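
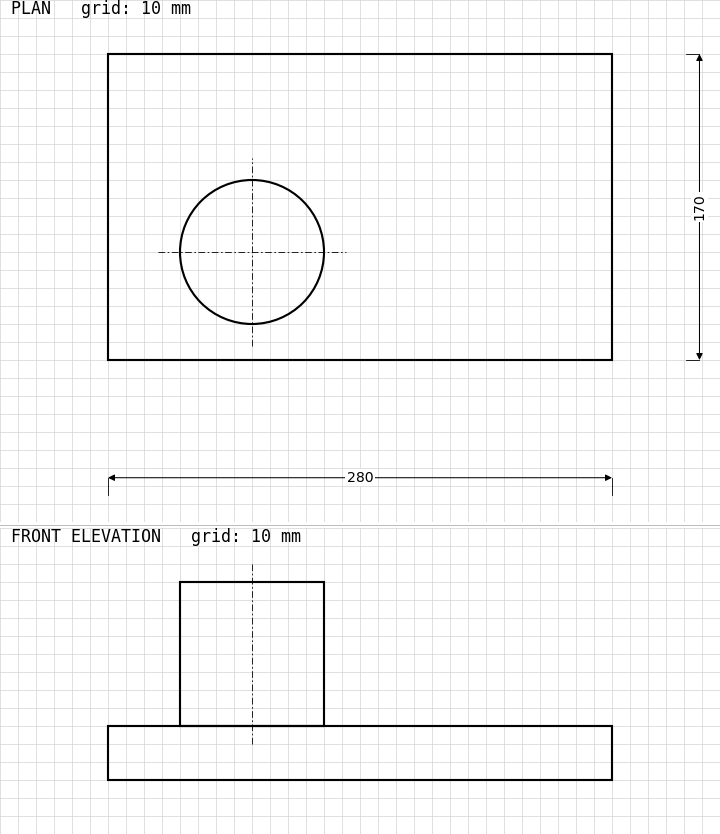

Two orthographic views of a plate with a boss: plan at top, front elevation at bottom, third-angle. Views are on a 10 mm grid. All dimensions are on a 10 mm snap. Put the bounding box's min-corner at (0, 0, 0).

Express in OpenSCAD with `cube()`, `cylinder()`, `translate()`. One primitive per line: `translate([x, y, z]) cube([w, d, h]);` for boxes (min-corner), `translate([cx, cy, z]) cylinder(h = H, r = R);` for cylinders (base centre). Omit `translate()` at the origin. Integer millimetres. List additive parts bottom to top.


cube([280, 170, 30]);
translate([80, 60, 30]) cylinder(h = 80, r = 40);


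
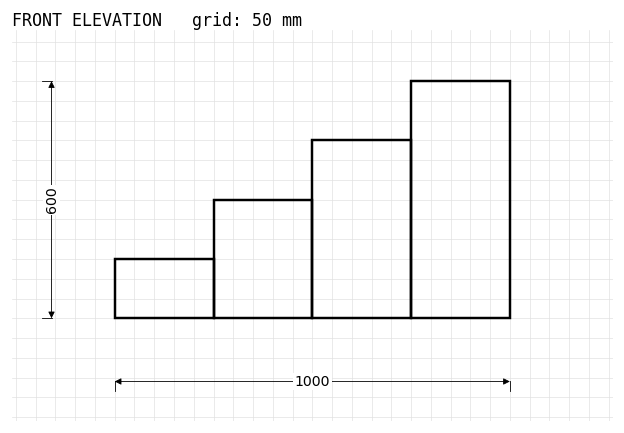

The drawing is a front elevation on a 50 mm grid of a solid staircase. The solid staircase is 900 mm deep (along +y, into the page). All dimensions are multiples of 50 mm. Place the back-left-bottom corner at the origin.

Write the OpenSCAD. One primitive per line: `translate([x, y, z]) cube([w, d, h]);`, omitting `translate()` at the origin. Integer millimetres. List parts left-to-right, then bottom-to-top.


cube([250, 900, 150]);
translate([250, 0, 0]) cube([250, 900, 300]);
translate([500, 0, 0]) cube([250, 900, 450]);
translate([750, 0, 0]) cube([250, 900, 600]);


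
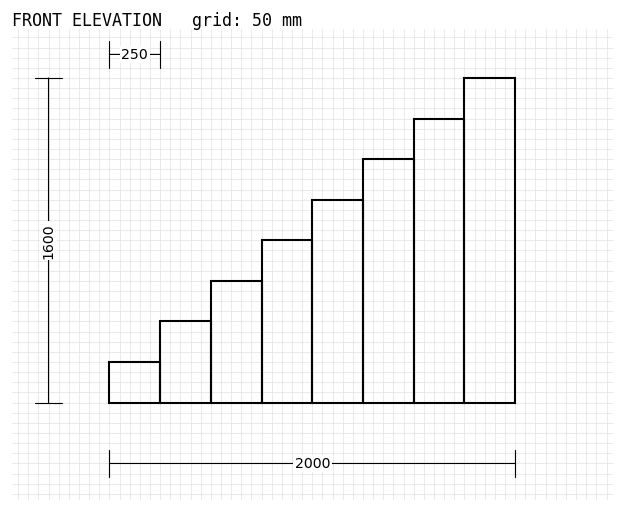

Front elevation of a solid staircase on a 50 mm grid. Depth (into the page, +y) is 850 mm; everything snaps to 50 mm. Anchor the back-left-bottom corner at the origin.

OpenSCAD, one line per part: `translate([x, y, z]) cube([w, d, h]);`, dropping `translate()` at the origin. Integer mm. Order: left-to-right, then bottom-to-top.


cube([250, 850, 200]);
translate([250, 0, 0]) cube([250, 850, 400]);
translate([500, 0, 0]) cube([250, 850, 600]);
translate([750, 0, 0]) cube([250, 850, 800]);
translate([1000, 0, 0]) cube([250, 850, 1000]);
translate([1250, 0, 0]) cube([250, 850, 1200]);
translate([1500, 0, 0]) cube([250, 850, 1400]);
translate([1750, 0, 0]) cube([250, 850, 1600]);


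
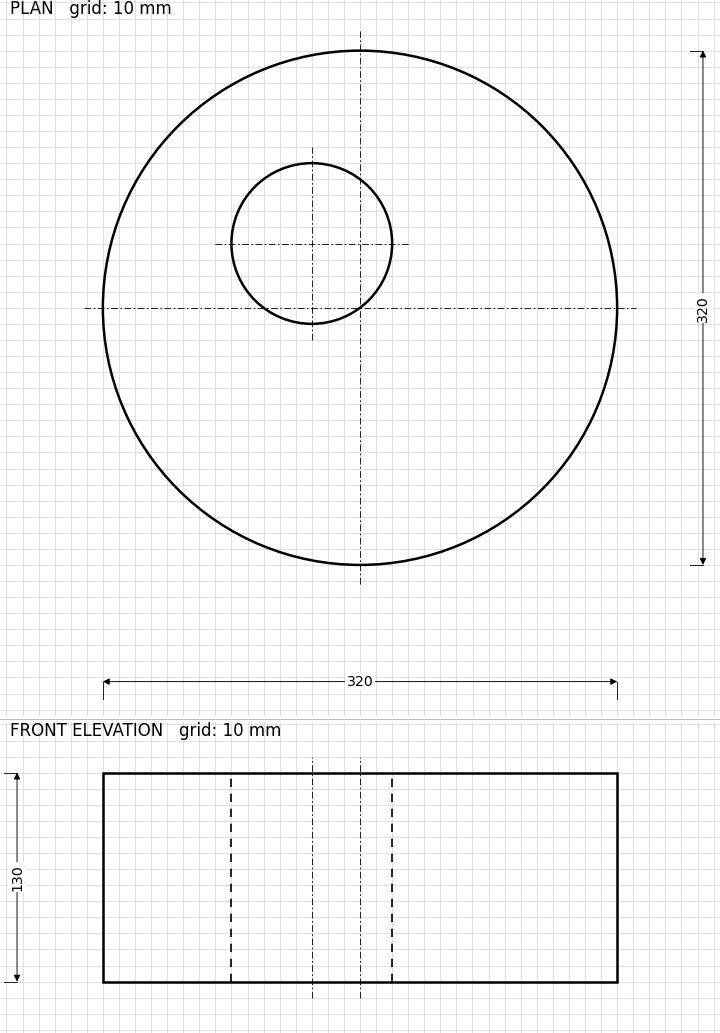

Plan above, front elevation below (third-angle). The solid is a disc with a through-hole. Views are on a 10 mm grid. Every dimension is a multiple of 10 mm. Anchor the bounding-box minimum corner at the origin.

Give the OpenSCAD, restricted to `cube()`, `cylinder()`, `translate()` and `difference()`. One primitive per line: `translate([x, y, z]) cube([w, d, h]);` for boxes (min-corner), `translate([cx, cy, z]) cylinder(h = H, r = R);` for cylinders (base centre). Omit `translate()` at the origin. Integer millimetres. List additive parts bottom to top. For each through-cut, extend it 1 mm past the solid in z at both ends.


difference() {
  translate([160, 160, 0]) cylinder(h = 130, r = 160);
  translate([130, 200, -1]) cylinder(h = 132, r = 50);
}


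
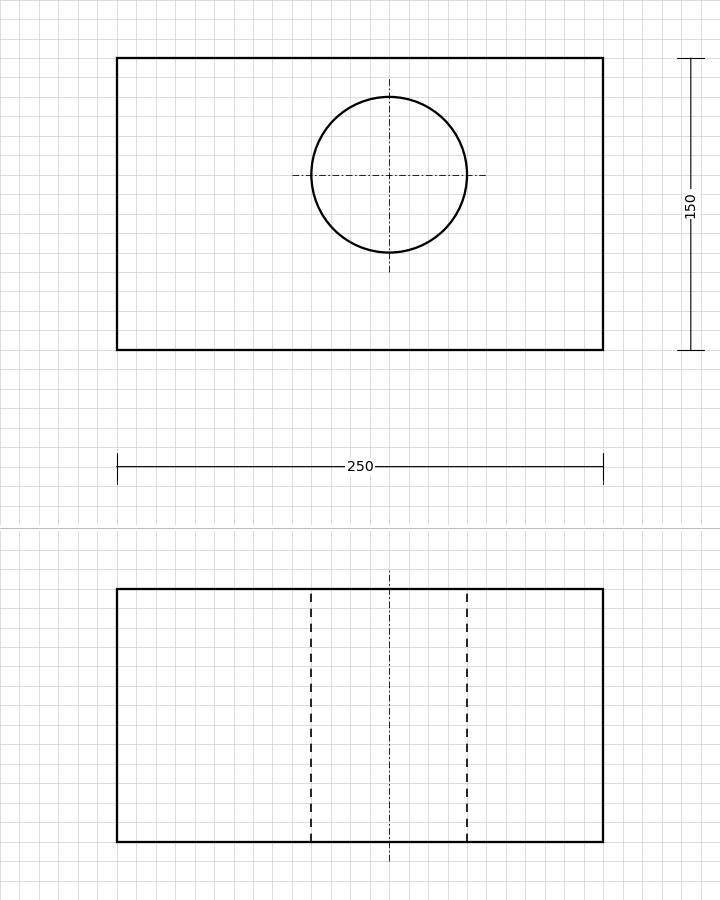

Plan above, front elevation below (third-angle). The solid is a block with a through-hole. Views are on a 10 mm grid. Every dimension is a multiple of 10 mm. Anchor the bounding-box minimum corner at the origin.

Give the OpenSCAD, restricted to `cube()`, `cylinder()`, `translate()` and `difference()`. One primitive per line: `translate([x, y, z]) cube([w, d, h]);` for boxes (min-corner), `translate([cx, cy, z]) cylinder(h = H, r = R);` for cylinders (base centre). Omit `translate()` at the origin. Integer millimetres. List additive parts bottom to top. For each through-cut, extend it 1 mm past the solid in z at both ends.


difference() {
  cube([250, 150, 130]);
  translate([140, 90, -1]) cylinder(h = 132, r = 40);
}


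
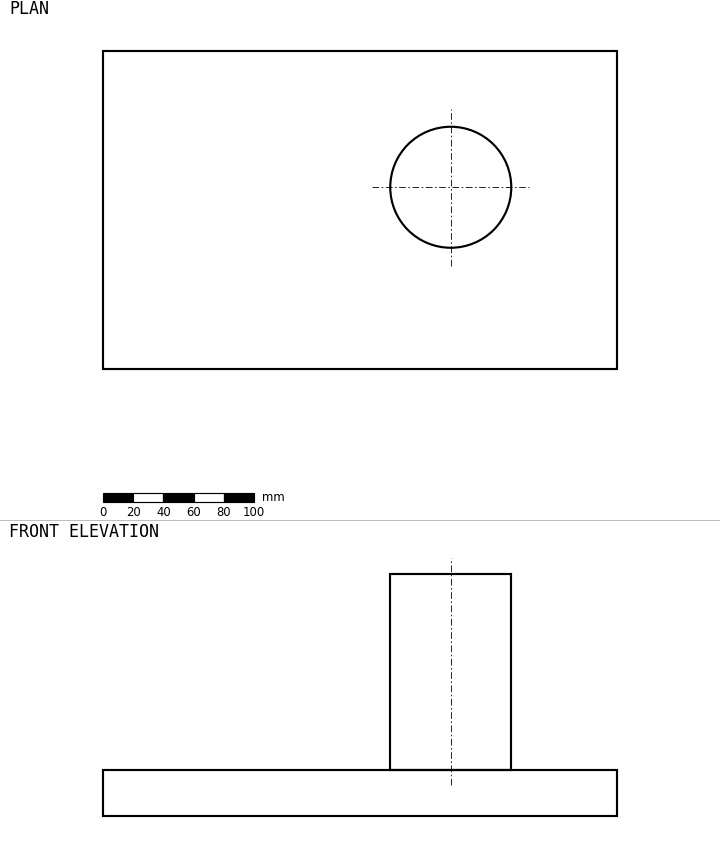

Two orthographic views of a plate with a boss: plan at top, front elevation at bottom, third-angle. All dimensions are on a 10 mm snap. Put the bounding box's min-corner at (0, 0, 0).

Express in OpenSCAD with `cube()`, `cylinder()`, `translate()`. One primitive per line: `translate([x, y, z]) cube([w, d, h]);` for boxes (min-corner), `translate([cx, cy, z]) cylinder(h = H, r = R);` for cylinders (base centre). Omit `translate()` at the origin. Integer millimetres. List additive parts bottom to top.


cube([340, 210, 30]);
translate([230, 120, 30]) cylinder(h = 130, r = 40);


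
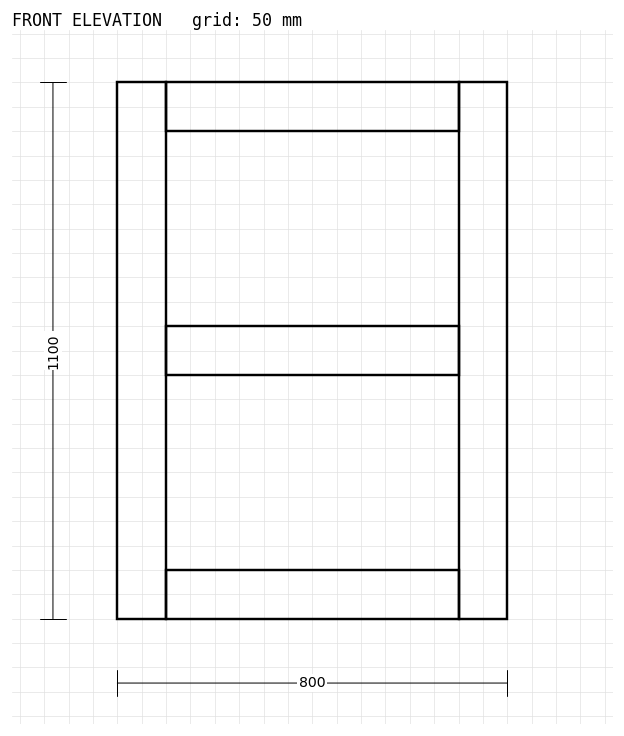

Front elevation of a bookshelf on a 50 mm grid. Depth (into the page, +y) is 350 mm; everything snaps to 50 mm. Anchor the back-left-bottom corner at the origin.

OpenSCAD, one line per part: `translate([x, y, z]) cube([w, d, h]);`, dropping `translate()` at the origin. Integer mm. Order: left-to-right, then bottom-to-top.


cube([100, 350, 1100]);
translate([100, 0, 0]) cube([600, 350, 100]);
translate([100, 0, 500]) cube([600, 350, 100]);
translate([100, 0, 1000]) cube([600, 350, 100]);
translate([700, 0, 0]) cube([100, 350, 1100]);


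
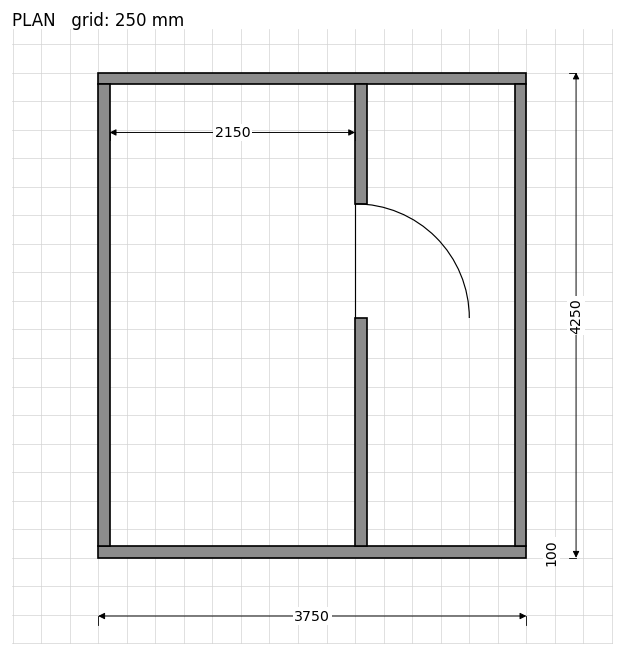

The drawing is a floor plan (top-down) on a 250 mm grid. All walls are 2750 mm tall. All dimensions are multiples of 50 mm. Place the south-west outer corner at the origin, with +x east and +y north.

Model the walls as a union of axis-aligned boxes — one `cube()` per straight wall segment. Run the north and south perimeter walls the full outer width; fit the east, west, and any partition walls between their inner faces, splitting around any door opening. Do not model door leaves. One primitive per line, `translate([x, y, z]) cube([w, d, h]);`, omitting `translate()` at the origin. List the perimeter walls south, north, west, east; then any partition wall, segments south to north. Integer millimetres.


cube([3750, 100, 2750]);
translate([0, 4150, 0]) cube([3750, 100, 2750]);
translate([0, 100, 0]) cube([100, 4050, 2750]);
translate([3650, 100, 0]) cube([100, 4050, 2750]);
translate([2250, 100, 0]) cube([100, 2000, 2750]);
translate([2250, 3100, 0]) cube([100, 1050, 2750]);


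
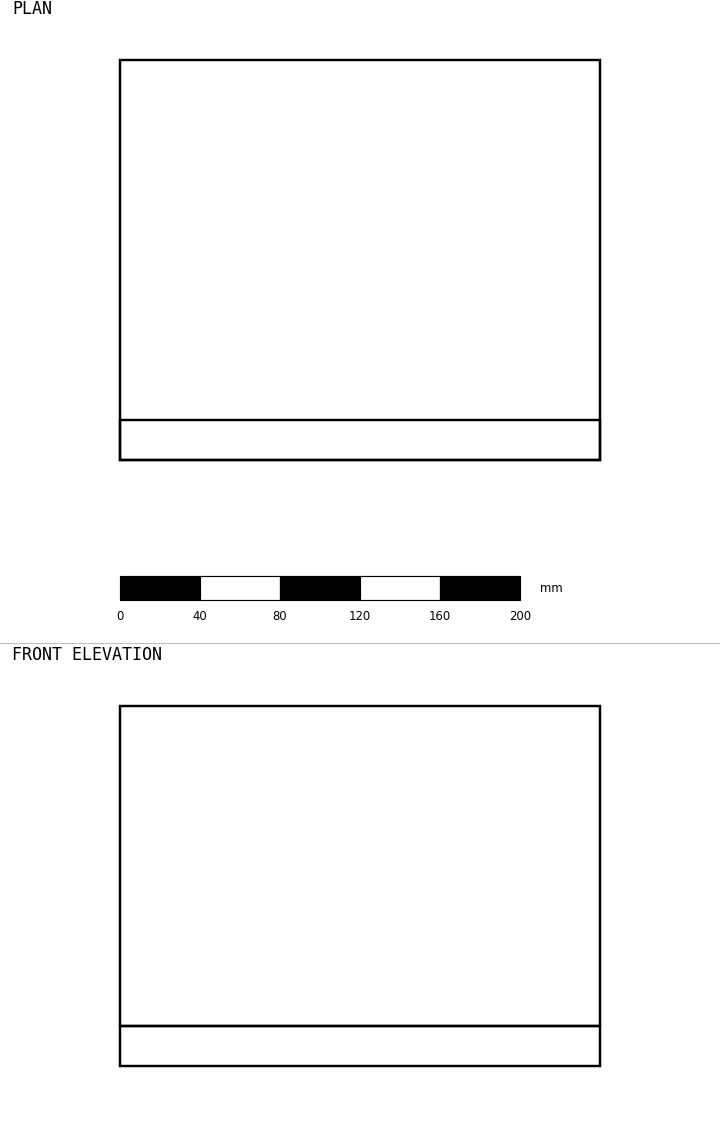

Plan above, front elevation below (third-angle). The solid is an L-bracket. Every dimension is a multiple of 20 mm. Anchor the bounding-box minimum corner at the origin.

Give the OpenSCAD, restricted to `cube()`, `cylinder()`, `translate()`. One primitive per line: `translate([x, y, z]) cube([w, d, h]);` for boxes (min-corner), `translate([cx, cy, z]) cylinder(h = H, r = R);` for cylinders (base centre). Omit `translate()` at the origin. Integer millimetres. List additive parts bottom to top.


cube([240, 200, 20]);
translate([0, 0, 20]) cube([240, 20, 160]);


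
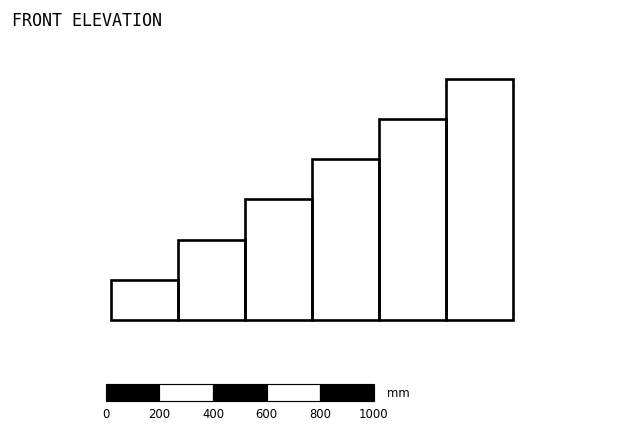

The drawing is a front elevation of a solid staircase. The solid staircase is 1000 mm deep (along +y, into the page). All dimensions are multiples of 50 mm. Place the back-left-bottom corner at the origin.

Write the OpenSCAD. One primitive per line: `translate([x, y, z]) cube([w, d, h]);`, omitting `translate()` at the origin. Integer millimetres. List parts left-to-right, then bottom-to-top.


cube([250, 1000, 150]);
translate([250, 0, 0]) cube([250, 1000, 300]);
translate([500, 0, 0]) cube([250, 1000, 450]);
translate([750, 0, 0]) cube([250, 1000, 600]);
translate([1000, 0, 0]) cube([250, 1000, 750]);
translate([1250, 0, 0]) cube([250, 1000, 900]);


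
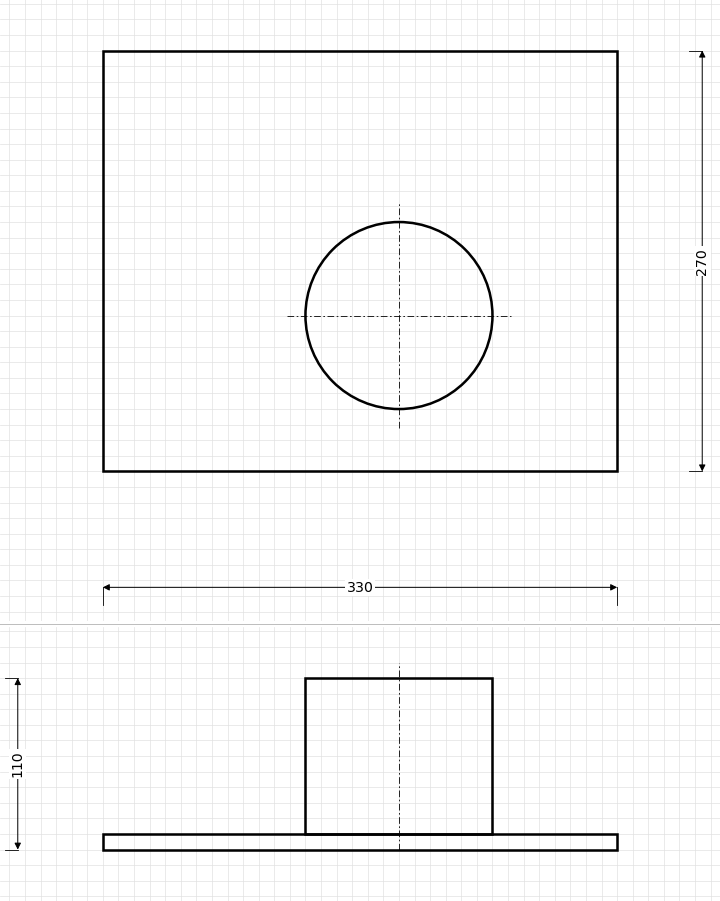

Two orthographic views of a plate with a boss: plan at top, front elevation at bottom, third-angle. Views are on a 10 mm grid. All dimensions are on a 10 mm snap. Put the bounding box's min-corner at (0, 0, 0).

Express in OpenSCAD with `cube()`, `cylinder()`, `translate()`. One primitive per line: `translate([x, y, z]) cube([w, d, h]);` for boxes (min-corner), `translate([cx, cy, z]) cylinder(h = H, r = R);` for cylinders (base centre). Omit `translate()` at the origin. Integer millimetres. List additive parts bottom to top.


cube([330, 270, 10]);
translate([190, 100, 10]) cylinder(h = 100, r = 60);


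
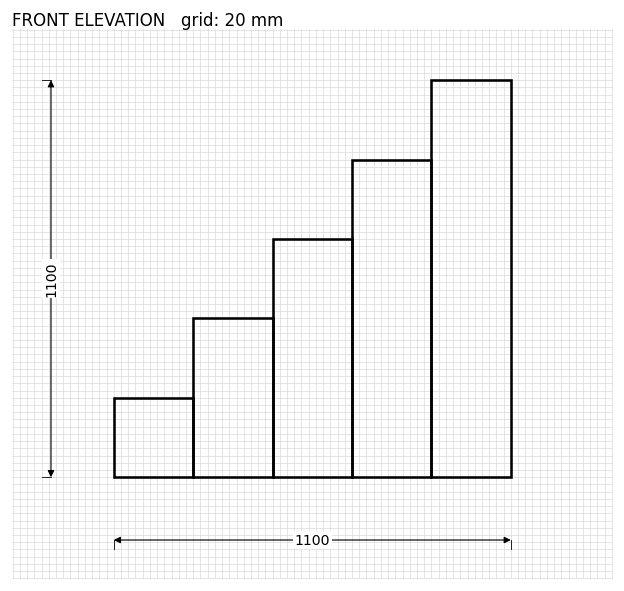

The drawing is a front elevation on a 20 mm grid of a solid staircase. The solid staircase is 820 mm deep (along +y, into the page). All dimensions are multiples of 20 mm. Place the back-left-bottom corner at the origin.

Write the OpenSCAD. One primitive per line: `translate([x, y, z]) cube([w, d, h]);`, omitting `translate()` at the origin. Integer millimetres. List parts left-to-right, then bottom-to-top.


cube([220, 820, 220]);
translate([220, 0, 0]) cube([220, 820, 440]);
translate([440, 0, 0]) cube([220, 820, 660]);
translate([660, 0, 0]) cube([220, 820, 880]);
translate([880, 0, 0]) cube([220, 820, 1100]);


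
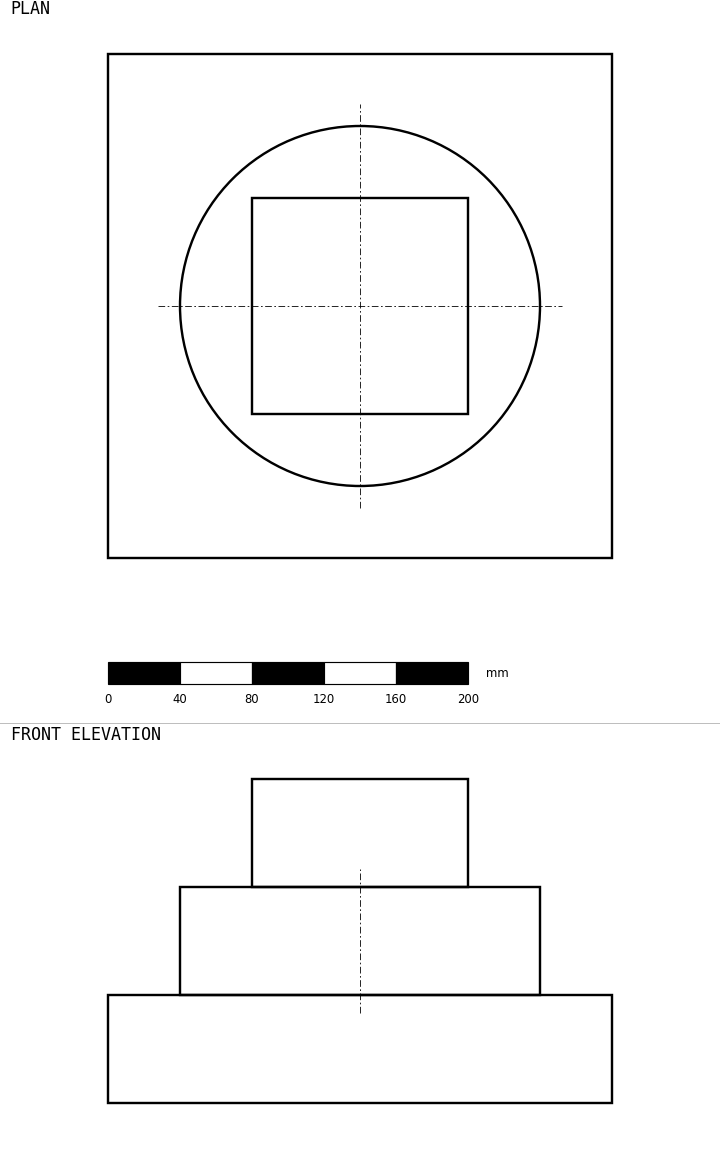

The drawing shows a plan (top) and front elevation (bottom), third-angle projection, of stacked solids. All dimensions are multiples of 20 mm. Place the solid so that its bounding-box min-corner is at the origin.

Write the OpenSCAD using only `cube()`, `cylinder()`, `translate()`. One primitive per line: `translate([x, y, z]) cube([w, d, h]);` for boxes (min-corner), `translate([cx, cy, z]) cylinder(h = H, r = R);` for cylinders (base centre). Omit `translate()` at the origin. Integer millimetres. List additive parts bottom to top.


cube([280, 280, 60]);
translate([140, 140, 60]) cylinder(h = 60, r = 100);
translate([80, 80, 120]) cube([120, 120, 60]);


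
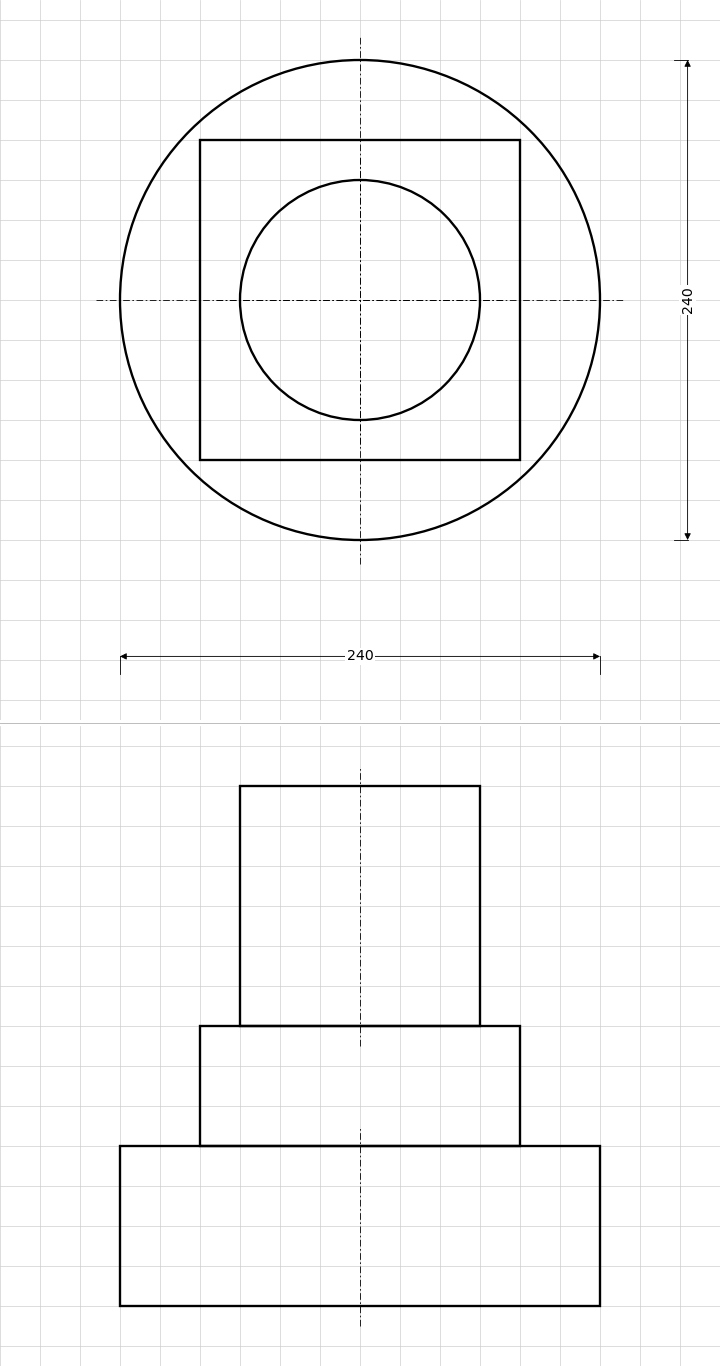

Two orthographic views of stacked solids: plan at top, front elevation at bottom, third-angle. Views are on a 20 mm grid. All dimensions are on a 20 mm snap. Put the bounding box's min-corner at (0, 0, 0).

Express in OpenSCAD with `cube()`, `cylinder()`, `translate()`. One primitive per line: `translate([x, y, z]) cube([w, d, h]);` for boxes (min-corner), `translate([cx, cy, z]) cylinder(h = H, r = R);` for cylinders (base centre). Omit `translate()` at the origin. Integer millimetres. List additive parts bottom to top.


translate([120, 120, 0]) cylinder(h = 80, r = 120);
translate([40, 40, 80]) cube([160, 160, 60]);
translate([120, 120, 140]) cylinder(h = 120, r = 60);


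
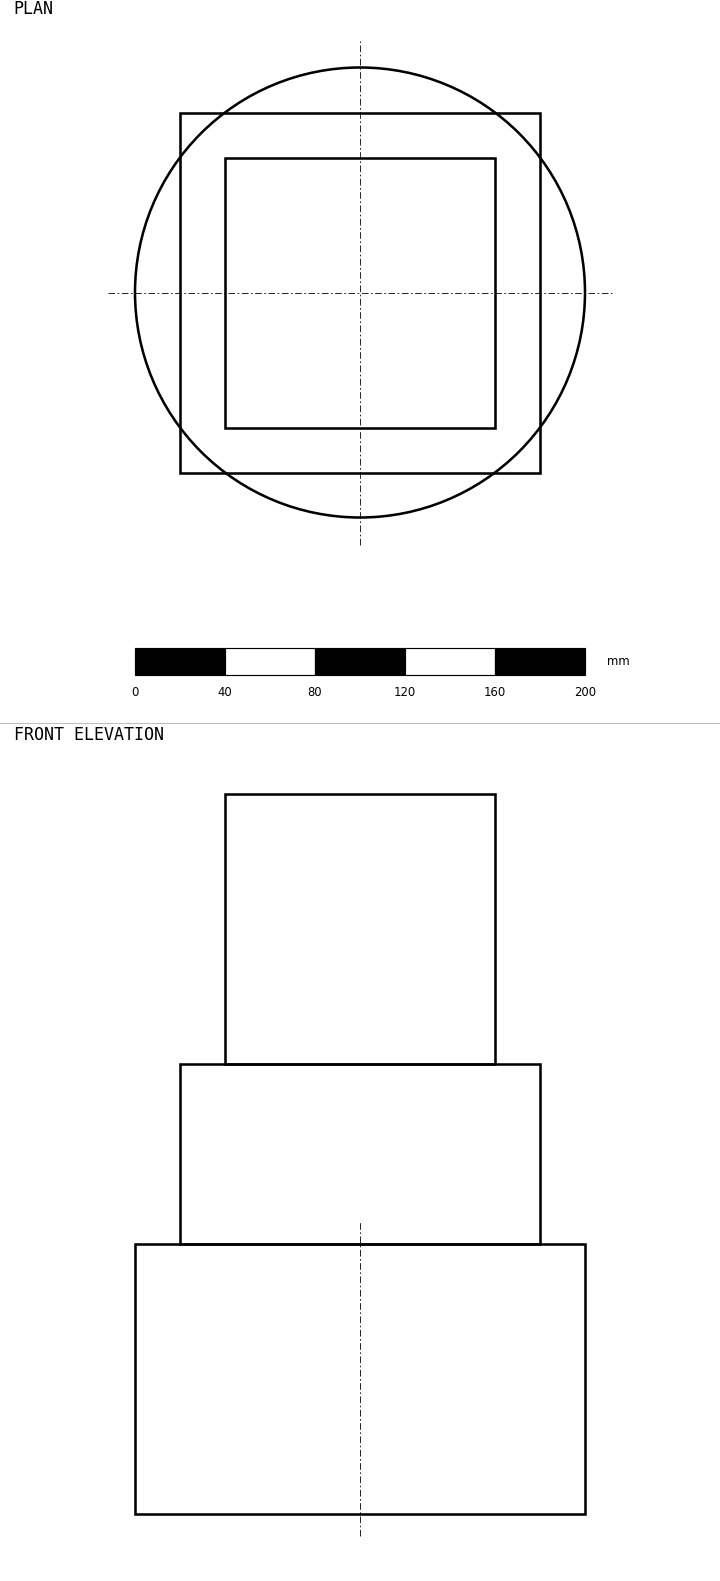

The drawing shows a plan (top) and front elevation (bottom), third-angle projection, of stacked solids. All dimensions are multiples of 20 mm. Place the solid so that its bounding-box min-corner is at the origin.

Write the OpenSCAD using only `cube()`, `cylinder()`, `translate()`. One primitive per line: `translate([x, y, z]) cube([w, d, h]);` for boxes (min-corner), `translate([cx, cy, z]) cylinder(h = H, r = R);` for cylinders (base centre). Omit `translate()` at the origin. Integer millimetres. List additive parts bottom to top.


translate([100, 100, 0]) cylinder(h = 120, r = 100);
translate([20, 20, 120]) cube([160, 160, 80]);
translate([40, 40, 200]) cube([120, 120, 120]);


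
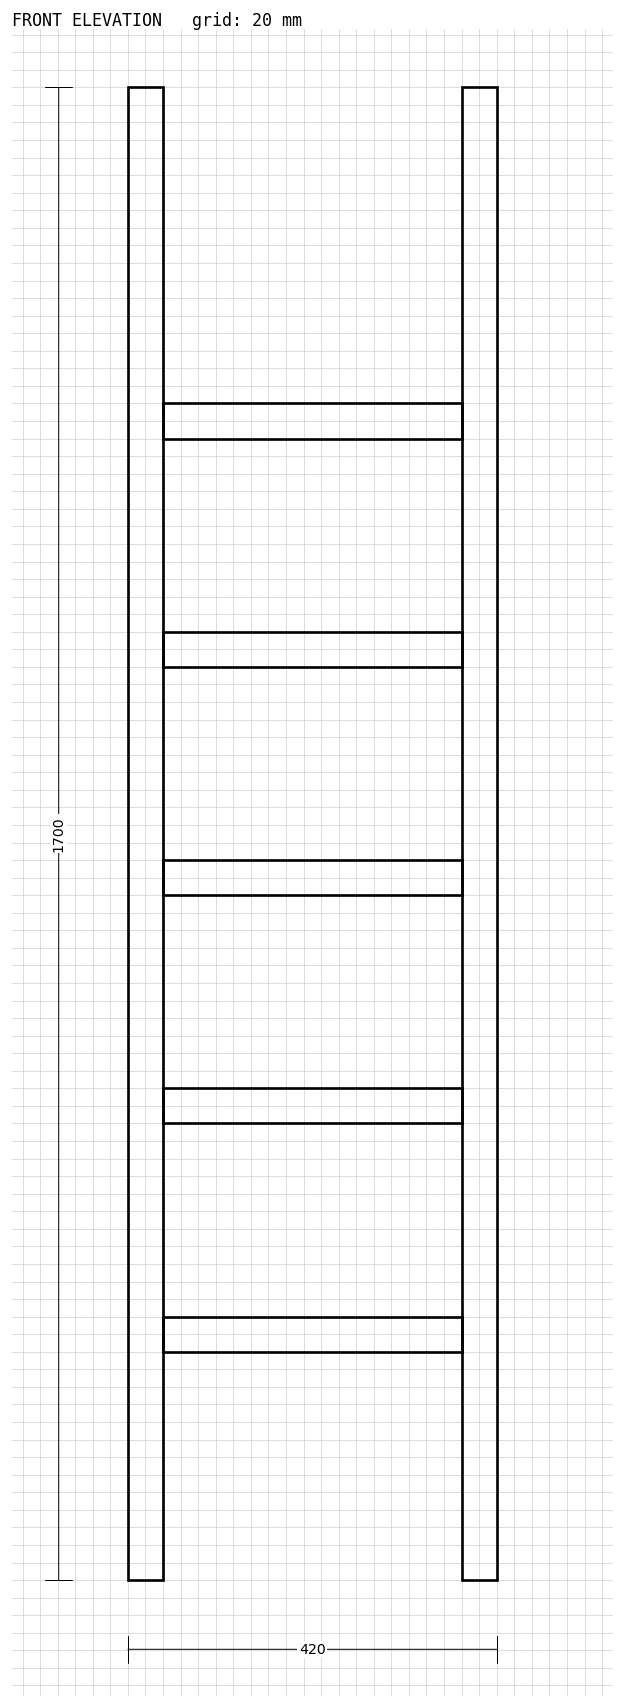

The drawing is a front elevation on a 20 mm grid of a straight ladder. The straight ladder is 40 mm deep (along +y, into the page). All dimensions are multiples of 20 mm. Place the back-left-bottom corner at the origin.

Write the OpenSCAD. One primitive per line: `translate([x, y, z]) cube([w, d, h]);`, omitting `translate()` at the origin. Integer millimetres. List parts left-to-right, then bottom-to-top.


cube([40, 40, 1700]);
translate([40, 0, 260]) cube([340, 40, 40]);
translate([40, 0, 520]) cube([340, 40, 40]);
translate([40, 0, 780]) cube([340, 40, 40]);
translate([40, 0, 1040]) cube([340, 40, 40]);
translate([40, 0, 1300]) cube([340, 40, 40]);
translate([380, 0, 0]) cube([40, 40, 1700]);


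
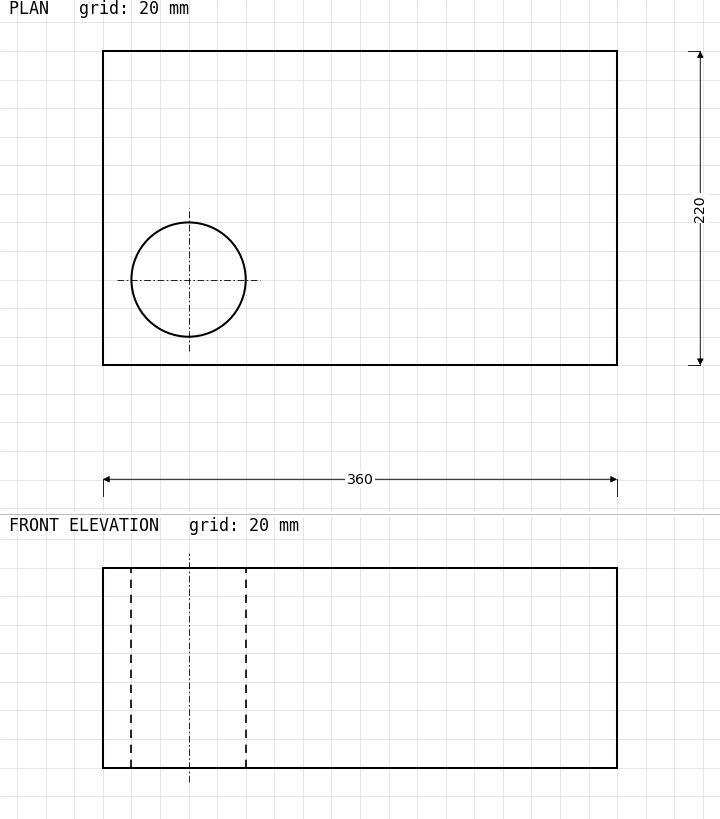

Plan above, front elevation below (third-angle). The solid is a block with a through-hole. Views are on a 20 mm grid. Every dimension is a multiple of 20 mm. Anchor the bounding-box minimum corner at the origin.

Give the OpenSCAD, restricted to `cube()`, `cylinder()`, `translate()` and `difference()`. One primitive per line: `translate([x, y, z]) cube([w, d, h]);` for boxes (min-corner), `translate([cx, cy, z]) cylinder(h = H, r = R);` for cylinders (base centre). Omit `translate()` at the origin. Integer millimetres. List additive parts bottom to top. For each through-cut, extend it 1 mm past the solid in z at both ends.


difference() {
  cube([360, 220, 140]);
  translate([60, 60, -1]) cylinder(h = 142, r = 40);
}


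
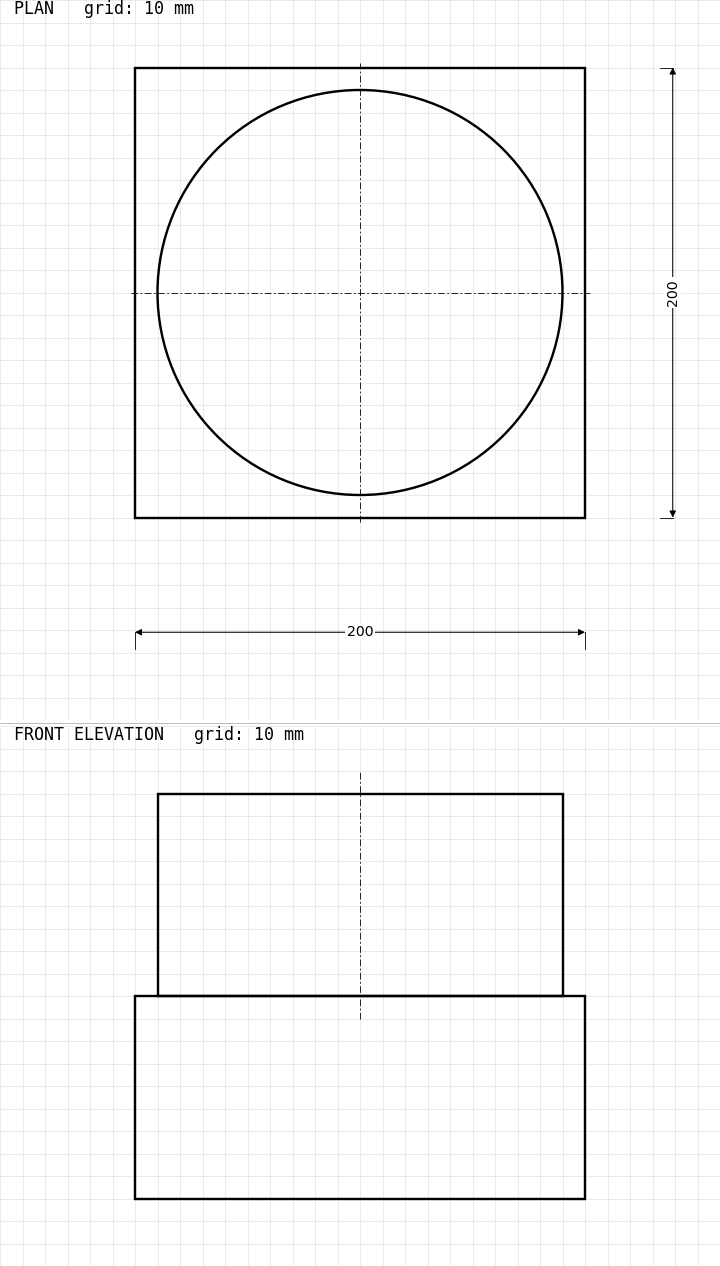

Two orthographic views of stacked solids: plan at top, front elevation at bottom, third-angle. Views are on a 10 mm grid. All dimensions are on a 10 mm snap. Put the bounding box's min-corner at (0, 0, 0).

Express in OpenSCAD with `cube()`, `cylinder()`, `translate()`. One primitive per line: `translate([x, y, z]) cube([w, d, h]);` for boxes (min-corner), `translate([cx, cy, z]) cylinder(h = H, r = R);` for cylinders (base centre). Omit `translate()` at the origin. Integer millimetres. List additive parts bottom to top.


cube([200, 200, 90]);
translate([100, 100, 90]) cylinder(h = 90, r = 90);


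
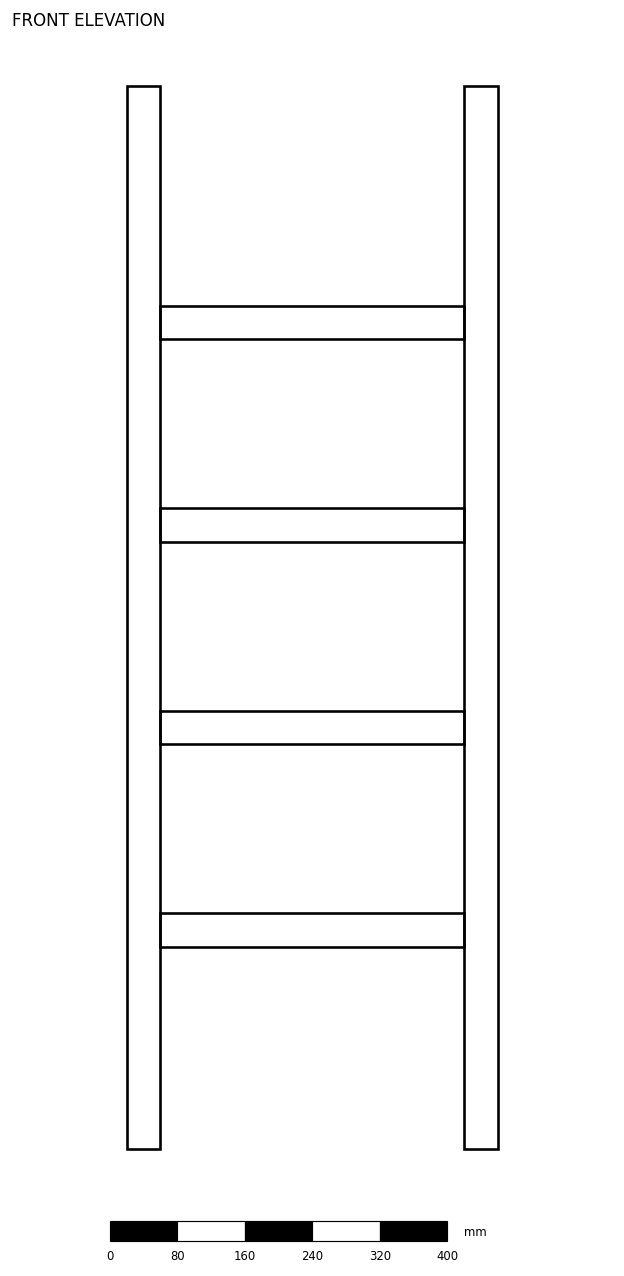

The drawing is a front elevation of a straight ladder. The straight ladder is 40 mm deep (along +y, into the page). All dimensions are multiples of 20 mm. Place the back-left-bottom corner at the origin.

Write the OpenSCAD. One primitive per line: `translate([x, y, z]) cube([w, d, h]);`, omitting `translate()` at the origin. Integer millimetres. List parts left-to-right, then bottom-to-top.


cube([40, 40, 1260]);
translate([40, 0, 240]) cube([360, 40, 40]);
translate([40, 0, 480]) cube([360, 40, 40]);
translate([40, 0, 720]) cube([360, 40, 40]);
translate([40, 0, 960]) cube([360, 40, 40]);
translate([400, 0, 0]) cube([40, 40, 1260]);


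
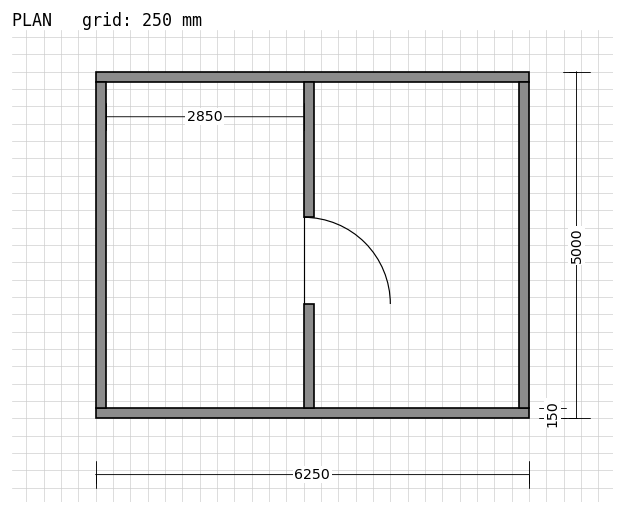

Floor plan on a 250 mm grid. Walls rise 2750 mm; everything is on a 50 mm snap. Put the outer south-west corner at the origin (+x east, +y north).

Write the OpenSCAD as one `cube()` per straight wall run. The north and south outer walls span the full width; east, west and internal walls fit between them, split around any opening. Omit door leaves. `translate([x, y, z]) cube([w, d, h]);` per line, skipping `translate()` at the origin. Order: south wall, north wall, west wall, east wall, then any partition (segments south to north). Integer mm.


cube([6250, 150, 2750]);
translate([0, 4850, 0]) cube([6250, 150, 2750]);
translate([0, 150, 0]) cube([150, 4700, 2750]);
translate([6100, 150, 0]) cube([150, 4700, 2750]);
translate([3000, 150, 0]) cube([150, 1500, 2750]);
translate([3000, 2900, 0]) cube([150, 1950, 2750]);


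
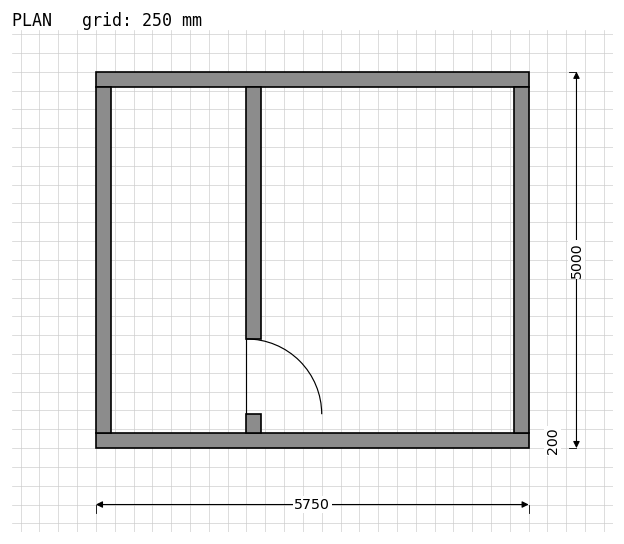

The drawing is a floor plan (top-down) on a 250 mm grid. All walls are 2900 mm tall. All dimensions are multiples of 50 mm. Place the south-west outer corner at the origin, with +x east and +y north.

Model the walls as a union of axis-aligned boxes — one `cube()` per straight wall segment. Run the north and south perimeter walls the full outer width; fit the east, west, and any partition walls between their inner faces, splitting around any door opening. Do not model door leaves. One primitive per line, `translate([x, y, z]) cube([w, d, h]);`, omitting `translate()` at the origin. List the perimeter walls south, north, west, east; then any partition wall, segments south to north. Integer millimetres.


cube([5750, 200, 2900]);
translate([0, 4800, 0]) cube([5750, 200, 2900]);
translate([0, 200, 0]) cube([200, 4600, 2900]);
translate([5550, 200, 0]) cube([200, 4600, 2900]);
translate([2000, 200, 0]) cube([200, 250, 2900]);
translate([2000, 1450, 0]) cube([200, 3350, 2900]);


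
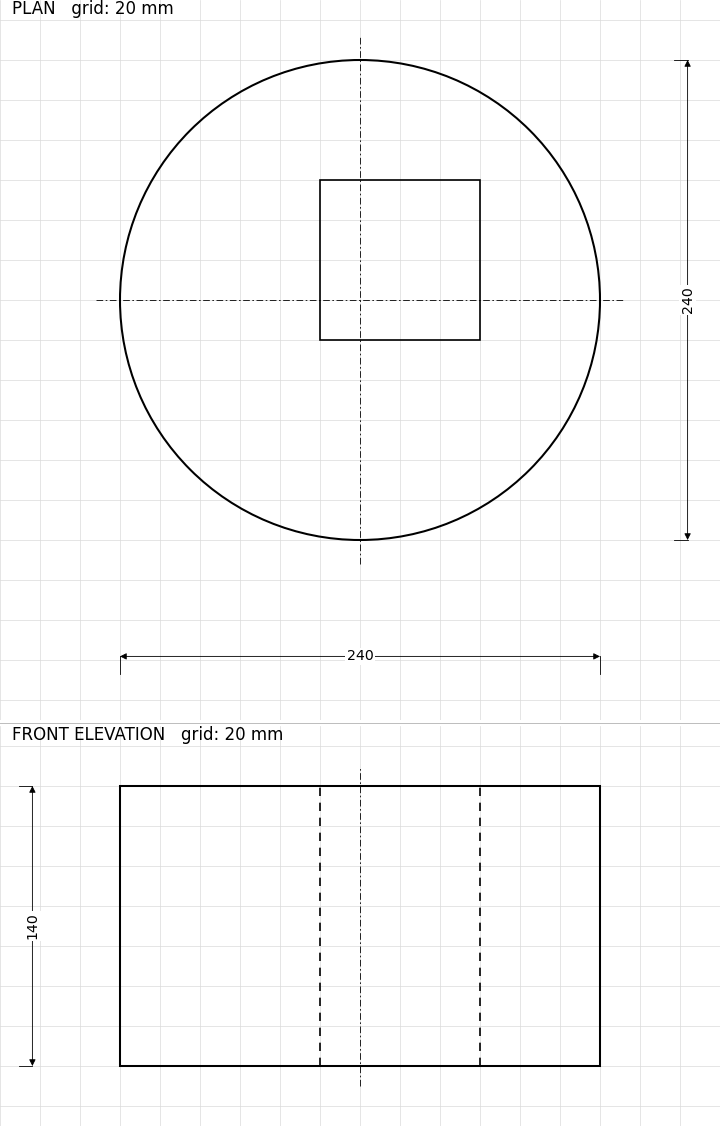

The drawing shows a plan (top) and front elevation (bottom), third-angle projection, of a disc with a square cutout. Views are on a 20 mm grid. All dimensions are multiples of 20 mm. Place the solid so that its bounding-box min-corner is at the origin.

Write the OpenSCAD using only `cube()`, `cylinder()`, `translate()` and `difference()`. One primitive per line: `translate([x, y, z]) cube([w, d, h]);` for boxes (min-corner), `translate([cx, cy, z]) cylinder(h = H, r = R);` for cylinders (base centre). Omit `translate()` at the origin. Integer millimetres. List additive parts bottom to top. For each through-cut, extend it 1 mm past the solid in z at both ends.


difference() {
  translate([120, 120, 0]) cylinder(h = 140, r = 120);
  translate([100, 100, -1]) cube([80, 80, 142]);
}


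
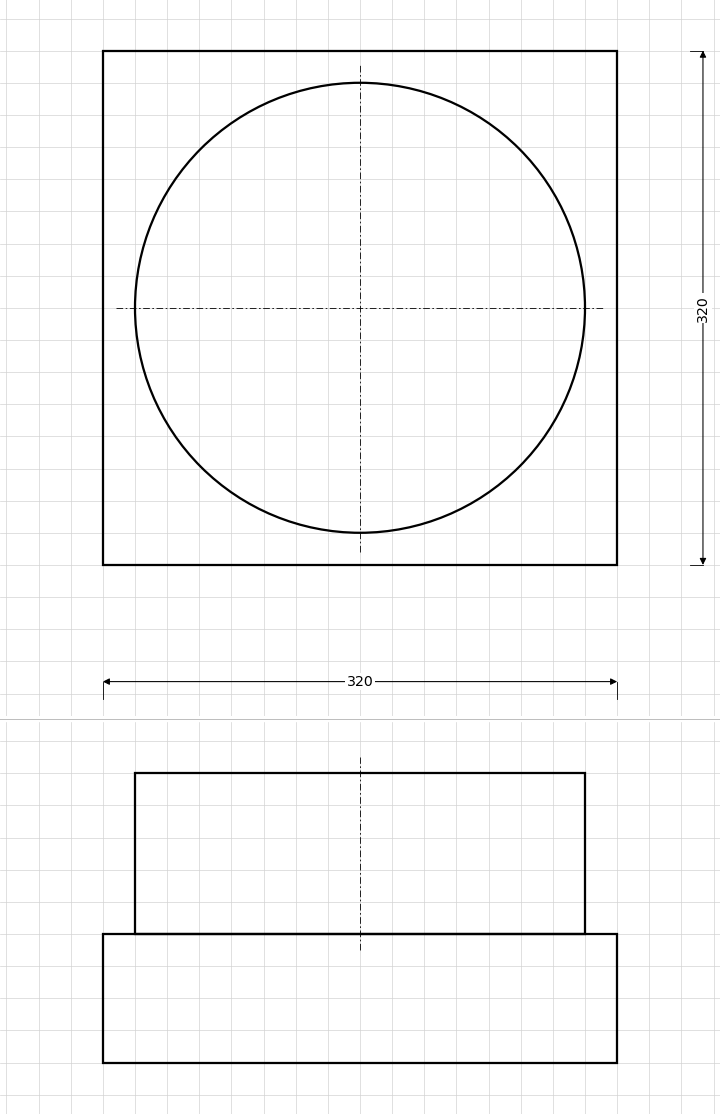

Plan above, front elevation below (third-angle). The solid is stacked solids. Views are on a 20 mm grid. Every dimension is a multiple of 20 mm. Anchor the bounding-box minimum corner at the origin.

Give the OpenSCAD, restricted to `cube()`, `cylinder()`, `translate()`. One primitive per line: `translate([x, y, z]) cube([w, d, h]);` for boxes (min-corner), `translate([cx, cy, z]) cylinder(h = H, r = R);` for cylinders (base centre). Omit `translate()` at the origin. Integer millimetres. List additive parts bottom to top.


cube([320, 320, 80]);
translate([160, 160, 80]) cylinder(h = 100, r = 140);


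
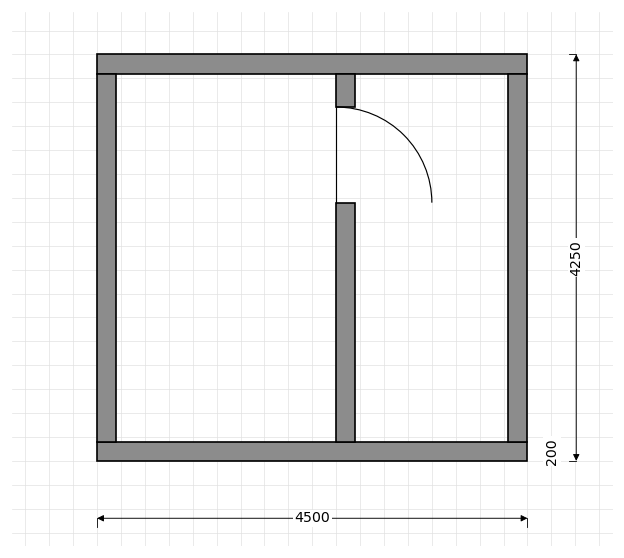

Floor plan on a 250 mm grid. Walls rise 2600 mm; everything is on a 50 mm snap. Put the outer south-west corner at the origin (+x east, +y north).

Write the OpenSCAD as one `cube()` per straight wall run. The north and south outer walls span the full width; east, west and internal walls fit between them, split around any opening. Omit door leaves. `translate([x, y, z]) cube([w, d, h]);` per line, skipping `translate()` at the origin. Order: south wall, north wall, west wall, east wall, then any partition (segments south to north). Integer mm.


cube([4500, 200, 2600]);
translate([0, 4050, 0]) cube([4500, 200, 2600]);
translate([0, 200, 0]) cube([200, 3850, 2600]);
translate([4300, 200, 0]) cube([200, 3850, 2600]);
translate([2500, 200, 0]) cube([200, 2500, 2600]);
translate([2500, 3700, 0]) cube([200, 350, 2600]);


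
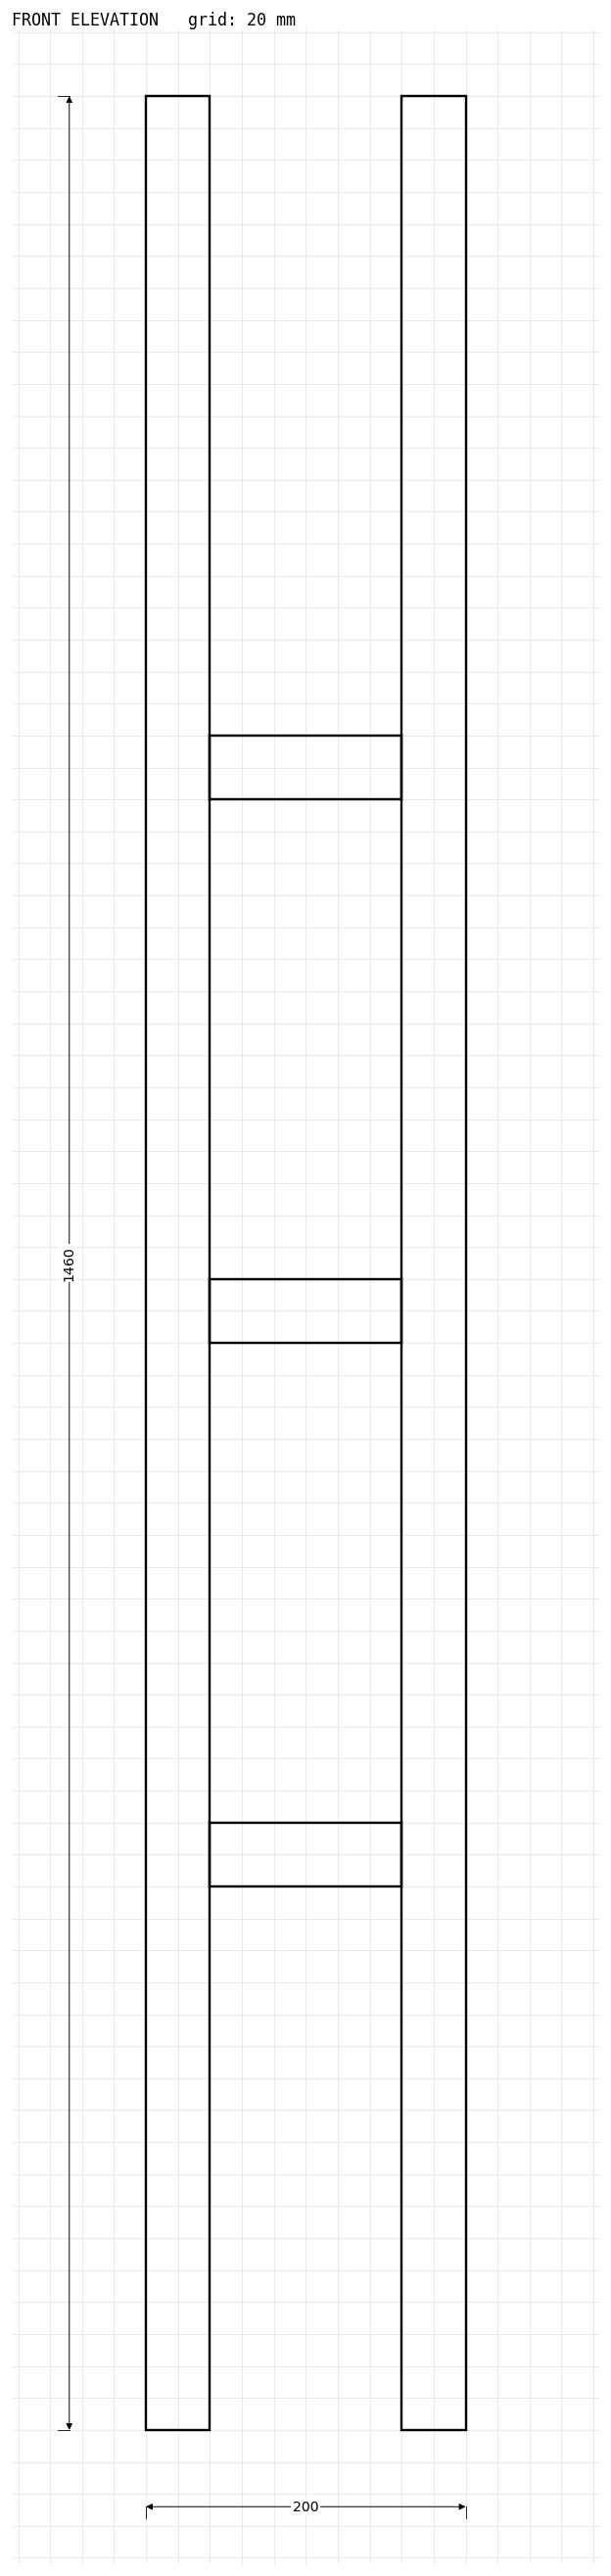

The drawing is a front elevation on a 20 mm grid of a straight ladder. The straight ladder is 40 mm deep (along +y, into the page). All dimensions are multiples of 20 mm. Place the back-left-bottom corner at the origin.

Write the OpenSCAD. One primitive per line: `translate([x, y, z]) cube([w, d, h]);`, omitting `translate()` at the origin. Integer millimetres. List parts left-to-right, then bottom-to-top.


cube([40, 40, 1460]);
translate([40, 0, 340]) cube([120, 40, 40]);
translate([40, 0, 680]) cube([120, 40, 40]);
translate([40, 0, 1020]) cube([120, 40, 40]);
translate([160, 0, 0]) cube([40, 40, 1460]);


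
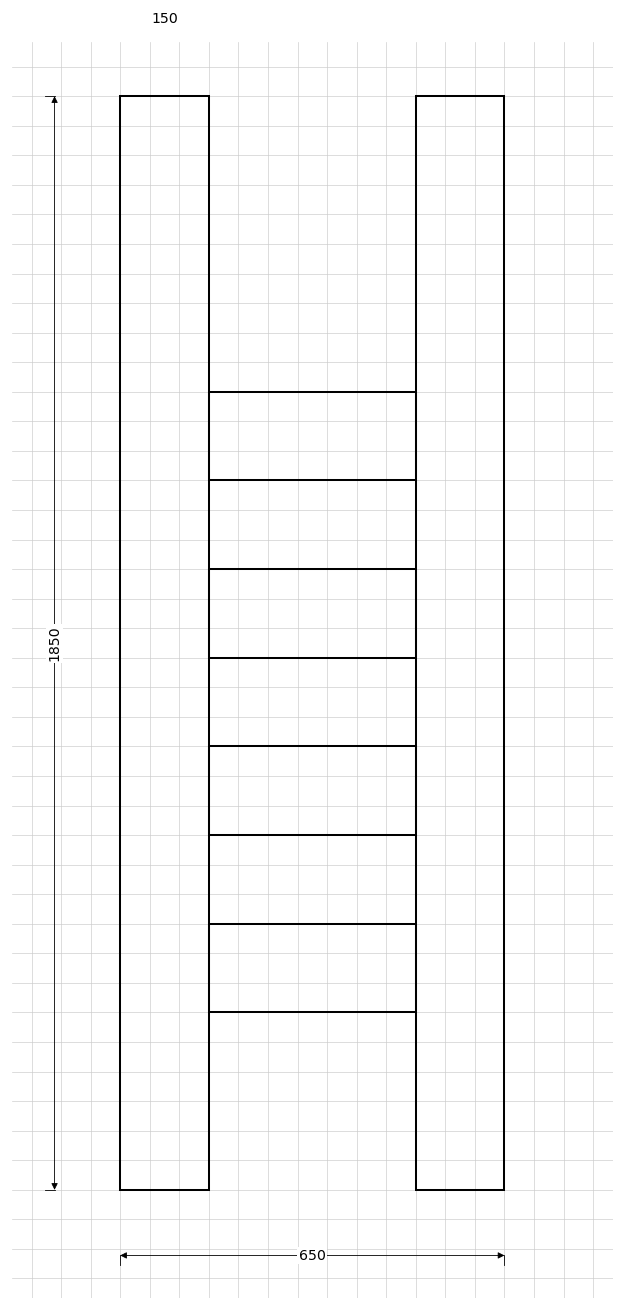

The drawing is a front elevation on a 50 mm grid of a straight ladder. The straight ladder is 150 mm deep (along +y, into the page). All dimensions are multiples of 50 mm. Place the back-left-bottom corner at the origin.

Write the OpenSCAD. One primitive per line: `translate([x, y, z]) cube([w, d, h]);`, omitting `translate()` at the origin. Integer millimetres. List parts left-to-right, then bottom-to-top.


cube([150, 150, 1850]);
translate([150, 0, 300]) cube([350, 150, 150]);
translate([150, 0, 600]) cube([350, 150, 150]);
translate([150, 0, 900]) cube([350, 150, 150]);
translate([150, 0, 1200]) cube([350, 150, 150]);
translate([500, 0, 0]) cube([150, 150, 1850]);


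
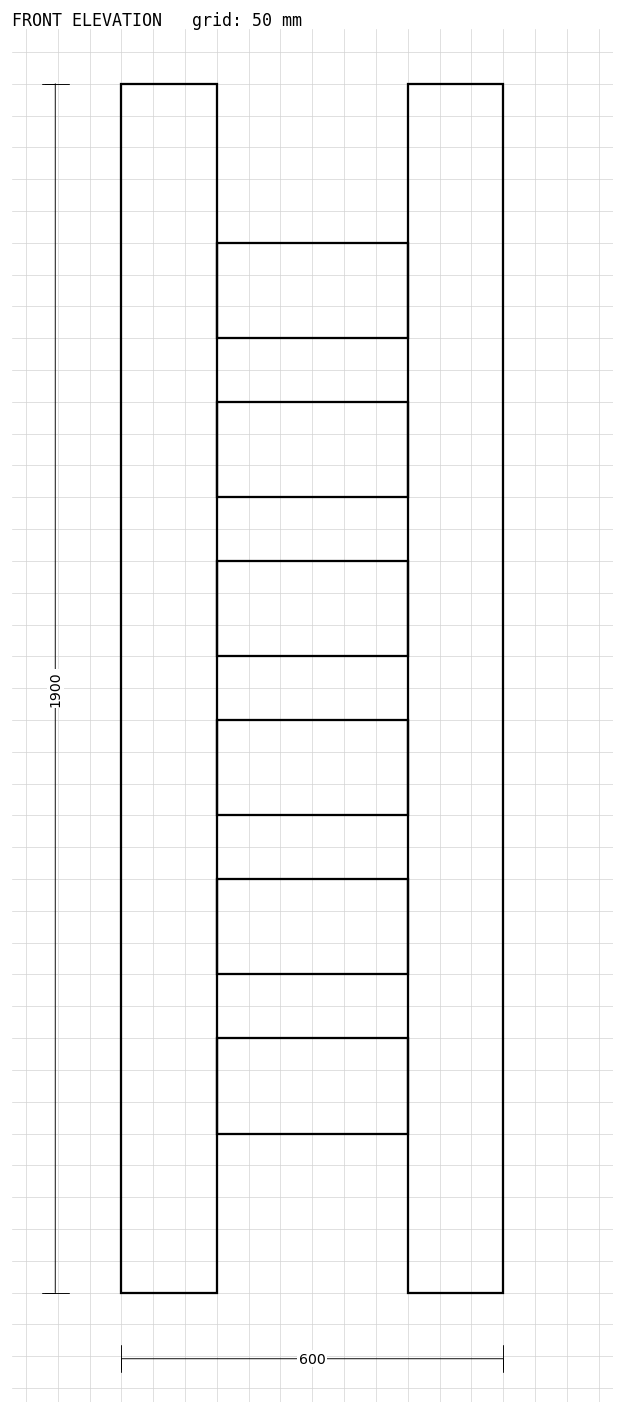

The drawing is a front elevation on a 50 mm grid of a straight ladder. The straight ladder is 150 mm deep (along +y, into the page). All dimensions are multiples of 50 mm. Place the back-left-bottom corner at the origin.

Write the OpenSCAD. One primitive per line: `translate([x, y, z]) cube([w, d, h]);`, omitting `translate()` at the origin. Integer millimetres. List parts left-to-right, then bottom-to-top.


cube([150, 150, 1900]);
translate([150, 0, 250]) cube([300, 150, 150]);
translate([150, 0, 500]) cube([300, 150, 150]);
translate([150, 0, 750]) cube([300, 150, 150]);
translate([150, 0, 1000]) cube([300, 150, 150]);
translate([150, 0, 1250]) cube([300, 150, 150]);
translate([150, 0, 1500]) cube([300, 150, 150]);
translate([450, 0, 0]) cube([150, 150, 1900]);


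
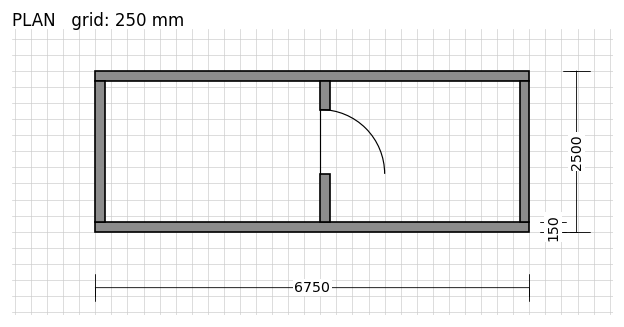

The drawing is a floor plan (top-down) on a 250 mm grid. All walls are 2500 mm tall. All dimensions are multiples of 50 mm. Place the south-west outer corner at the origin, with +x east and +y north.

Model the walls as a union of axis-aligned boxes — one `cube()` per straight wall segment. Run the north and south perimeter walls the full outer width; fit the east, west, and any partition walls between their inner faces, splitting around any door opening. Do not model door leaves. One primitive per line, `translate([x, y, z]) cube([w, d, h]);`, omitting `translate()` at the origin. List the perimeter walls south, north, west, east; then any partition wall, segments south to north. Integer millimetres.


cube([6750, 150, 2500]);
translate([0, 2350, 0]) cube([6750, 150, 2500]);
translate([0, 150, 0]) cube([150, 2200, 2500]);
translate([6600, 150, 0]) cube([150, 2200, 2500]);
translate([3500, 150, 0]) cube([150, 750, 2500]);
translate([3500, 1900, 0]) cube([150, 450, 2500]);


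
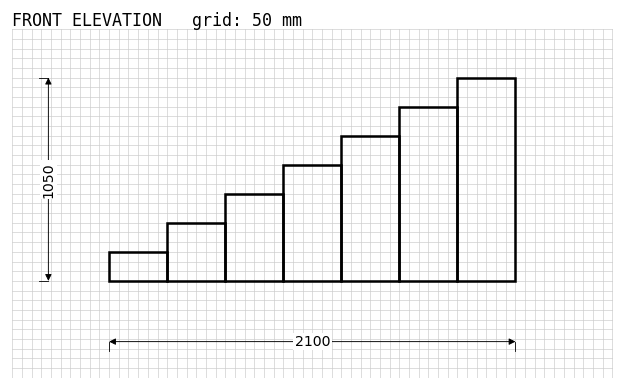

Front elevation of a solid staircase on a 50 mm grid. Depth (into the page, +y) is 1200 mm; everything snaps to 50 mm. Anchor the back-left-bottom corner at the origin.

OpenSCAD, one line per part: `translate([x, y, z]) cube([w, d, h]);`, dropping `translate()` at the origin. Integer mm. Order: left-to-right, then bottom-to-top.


cube([300, 1200, 150]);
translate([300, 0, 0]) cube([300, 1200, 300]);
translate([600, 0, 0]) cube([300, 1200, 450]);
translate([900, 0, 0]) cube([300, 1200, 600]);
translate([1200, 0, 0]) cube([300, 1200, 750]);
translate([1500, 0, 0]) cube([300, 1200, 900]);
translate([1800, 0, 0]) cube([300, 1200, 1050]);


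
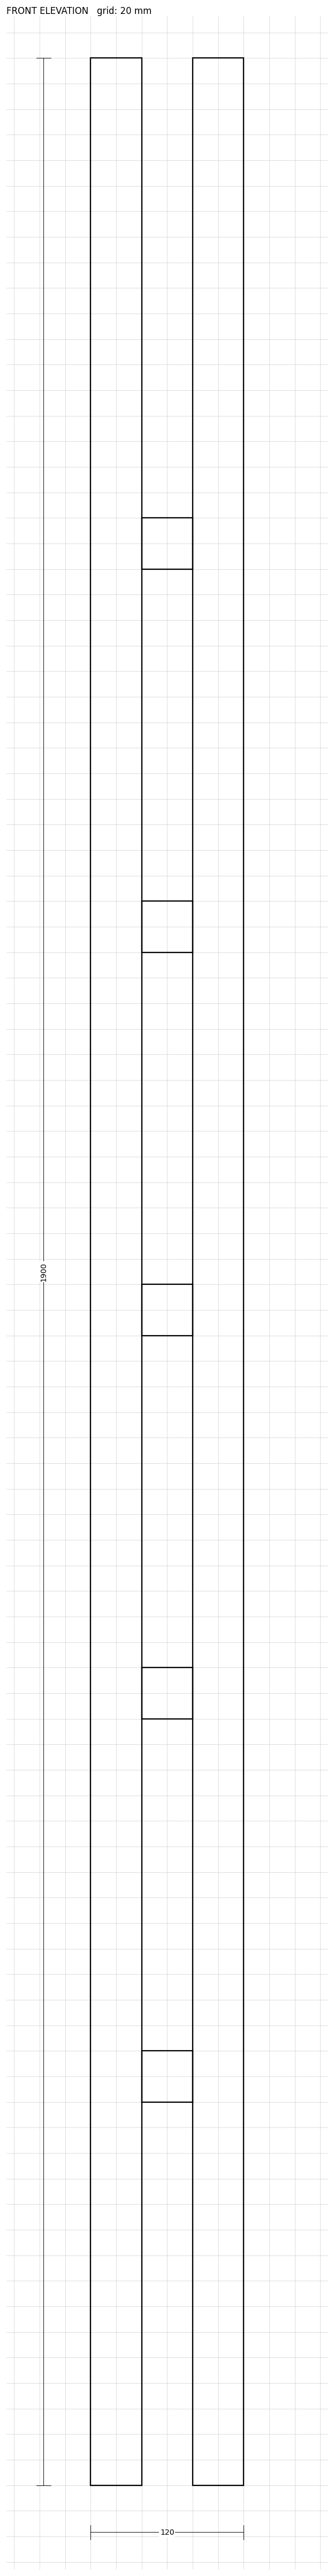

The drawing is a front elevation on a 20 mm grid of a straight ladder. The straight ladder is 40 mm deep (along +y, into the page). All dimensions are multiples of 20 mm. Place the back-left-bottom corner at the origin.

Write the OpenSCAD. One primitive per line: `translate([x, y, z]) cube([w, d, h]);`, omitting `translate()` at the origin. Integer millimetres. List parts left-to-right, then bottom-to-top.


cube([40, 40, 1900]);
translate([40, 0, 300]) cube([40, 40, 40]);
translate([40, 0, 600]) cube([40, 40, 40]);
translate([40, 0, 900]) cube([40, 40, 40]);
translate([40, 0, 1200]) cube([40, 40, 40]);
translate([40, 0, 1500]) cube([40, 40, 40]);
translate([80, 0, 0]) cube([40, 40, 1900]);


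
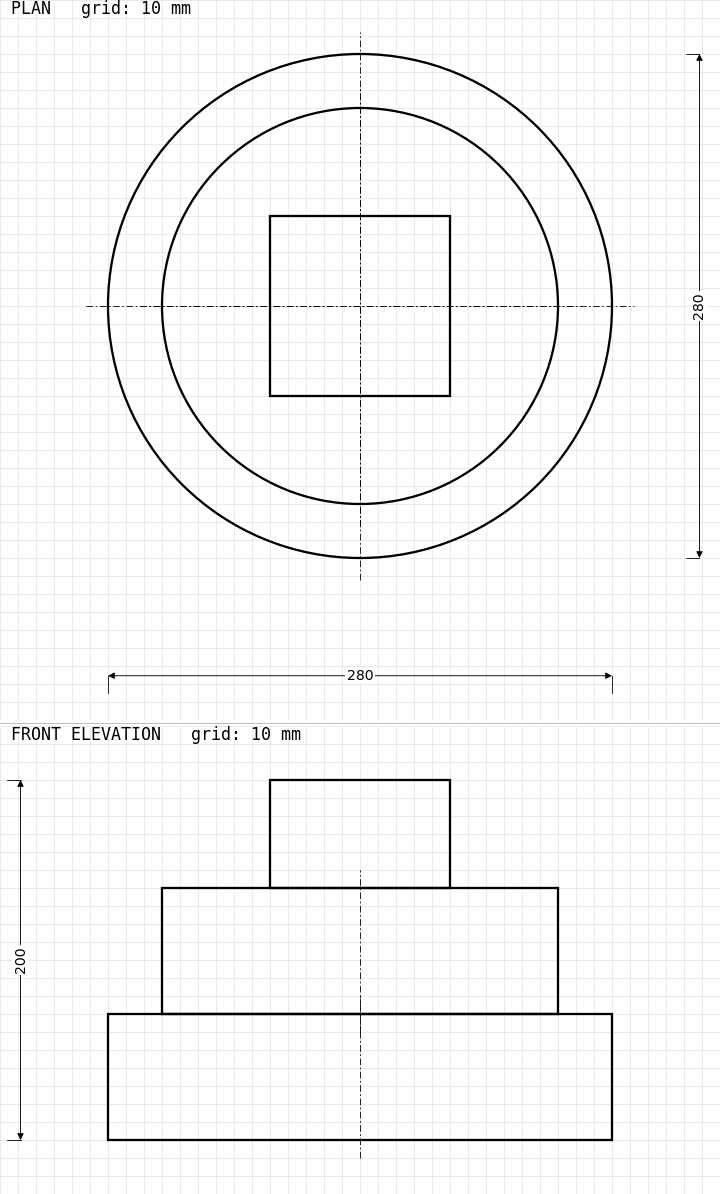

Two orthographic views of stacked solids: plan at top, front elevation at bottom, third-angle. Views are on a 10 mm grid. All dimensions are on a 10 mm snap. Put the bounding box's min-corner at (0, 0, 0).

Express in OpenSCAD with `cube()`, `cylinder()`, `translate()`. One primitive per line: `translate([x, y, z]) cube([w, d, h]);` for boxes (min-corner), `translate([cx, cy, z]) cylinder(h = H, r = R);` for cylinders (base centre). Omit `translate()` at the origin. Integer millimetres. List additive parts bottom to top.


translate([140, 140, 0]) cylinder(h = 70, r = 140);
translate([140, 140, 70]) cylinder(h = 70, r = 110);
translate([90, 90, 140]) cube([100, 100, 60]);


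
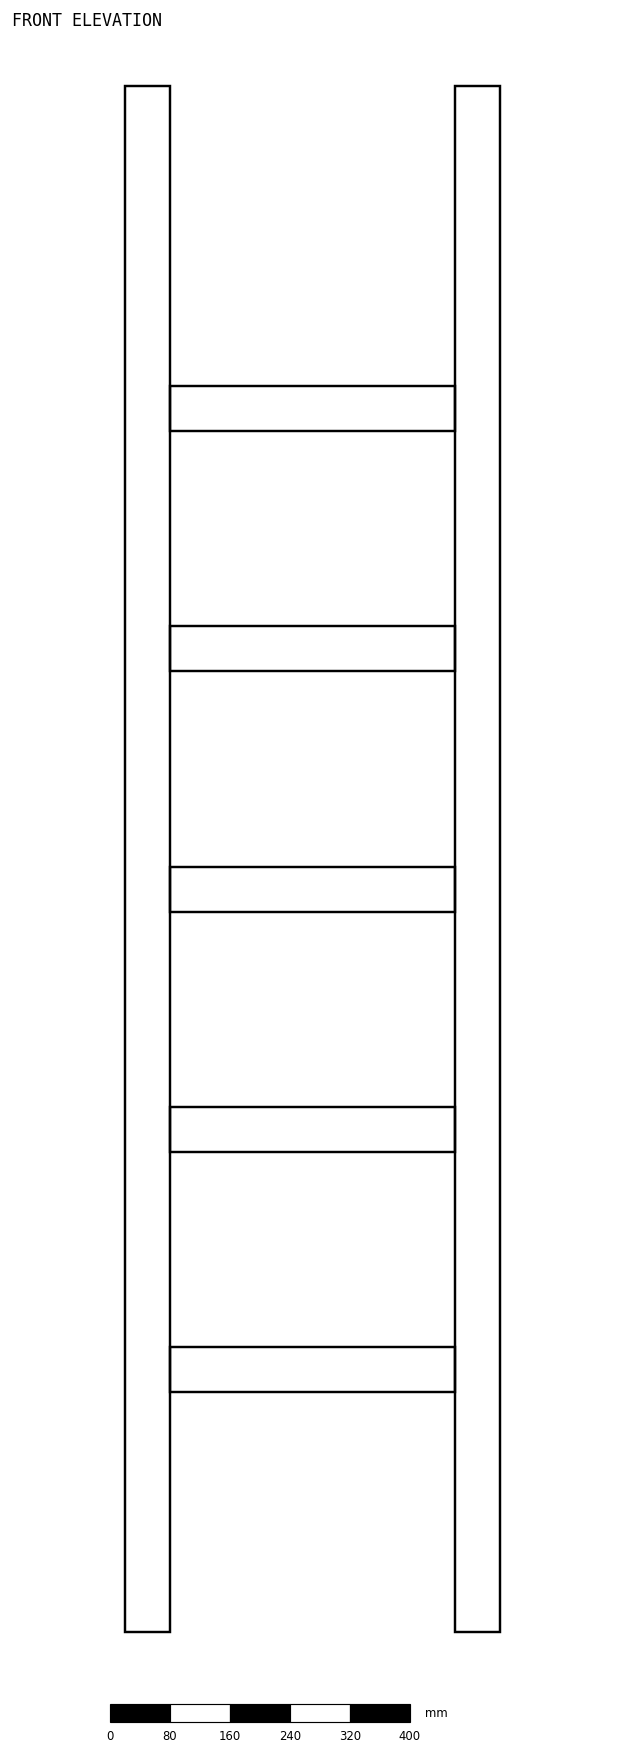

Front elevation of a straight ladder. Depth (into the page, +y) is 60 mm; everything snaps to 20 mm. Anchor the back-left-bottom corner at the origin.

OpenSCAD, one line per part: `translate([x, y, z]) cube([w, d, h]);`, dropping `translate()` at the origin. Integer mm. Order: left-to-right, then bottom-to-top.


cube([60, 60, 2060]);
translate([60, 0, 320]) cube([380, 60, 60]);
translate([60, 0, 640]) cube([380, 60, 60]);
translate([60, 0, 960]) cube([380, 60, 60]);
translate([60, 0, 1280]) cube([380, 60, 60]);
translate([60, 0, 1600]) cube([380, 60, 60]);
translate([440, 0, 0]) cube([60, 60, 2060]);


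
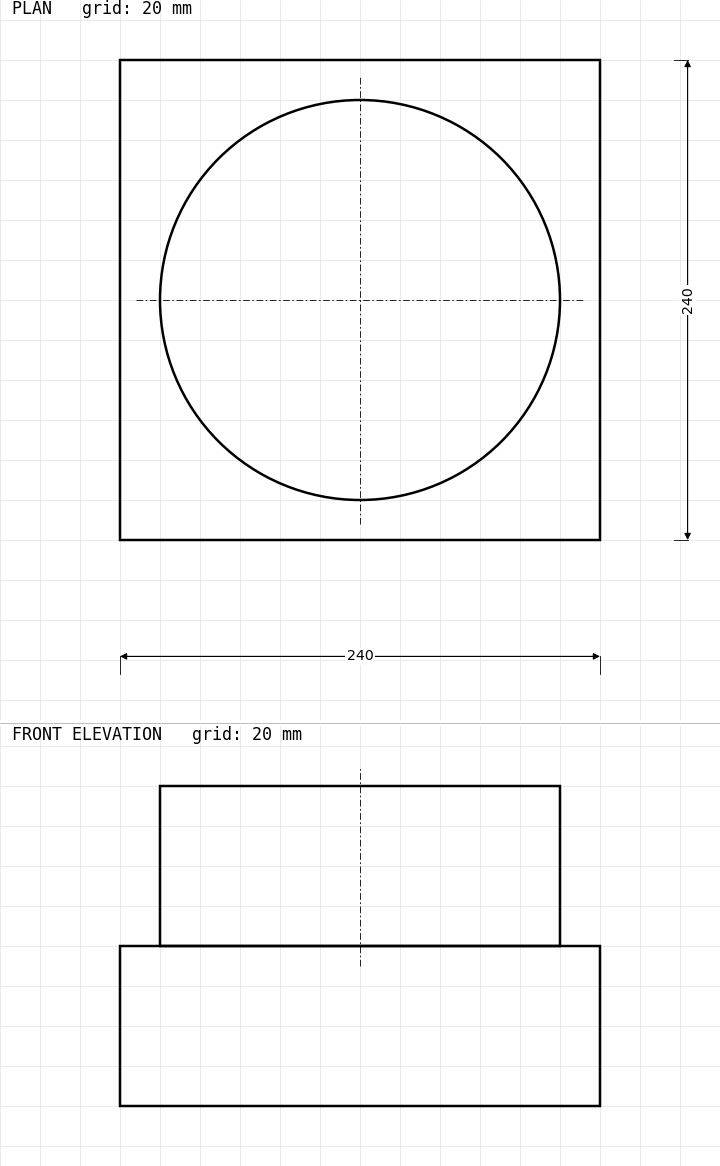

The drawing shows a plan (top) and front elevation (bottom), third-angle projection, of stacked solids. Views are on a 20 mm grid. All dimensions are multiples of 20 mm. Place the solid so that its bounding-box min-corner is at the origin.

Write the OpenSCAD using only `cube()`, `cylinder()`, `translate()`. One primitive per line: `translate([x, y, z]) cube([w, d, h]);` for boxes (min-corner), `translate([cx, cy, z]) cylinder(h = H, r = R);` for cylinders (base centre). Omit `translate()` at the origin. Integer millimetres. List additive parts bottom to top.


cube([240, 240, 80]);
translate([120, 120, 80]) cylinder(h = 80, r = 100);
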